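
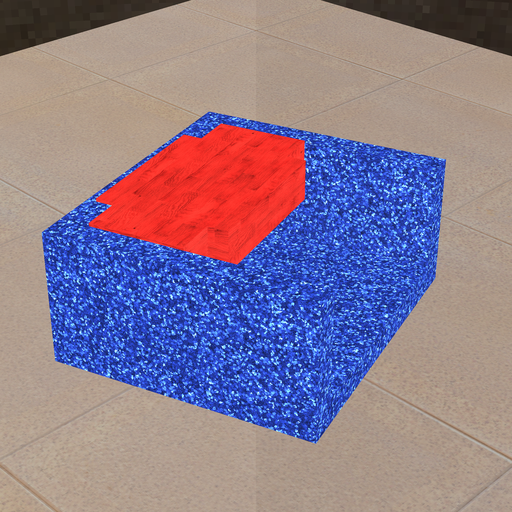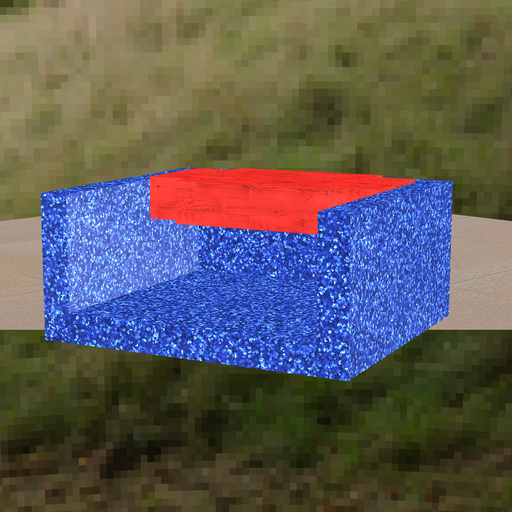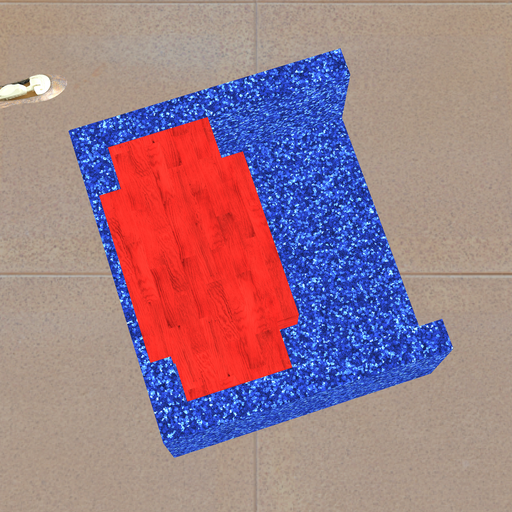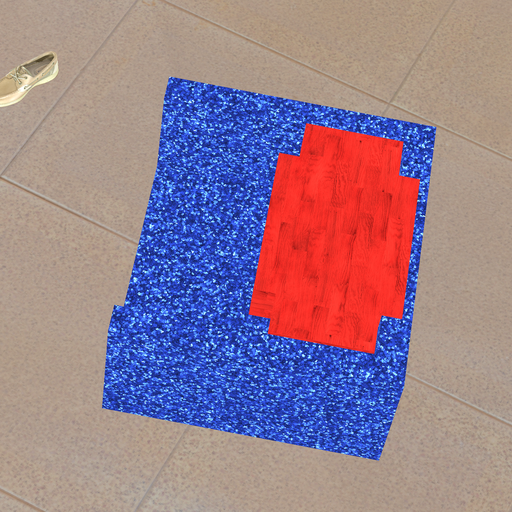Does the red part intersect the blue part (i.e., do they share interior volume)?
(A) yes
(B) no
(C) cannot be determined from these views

(A) yes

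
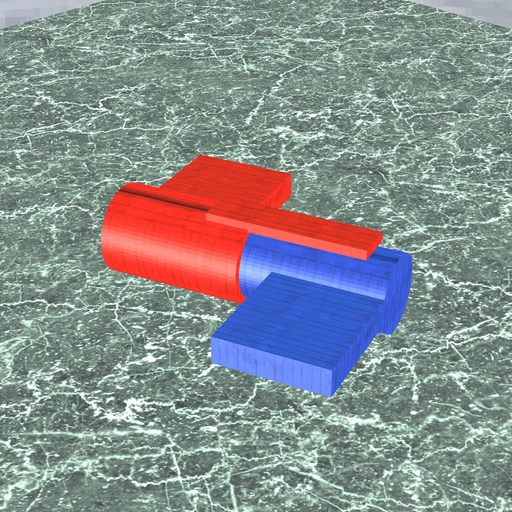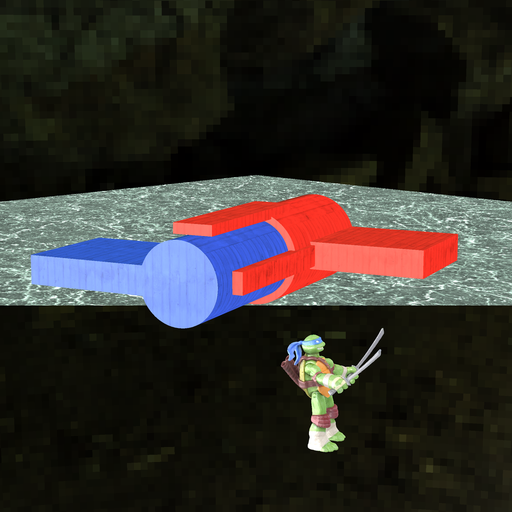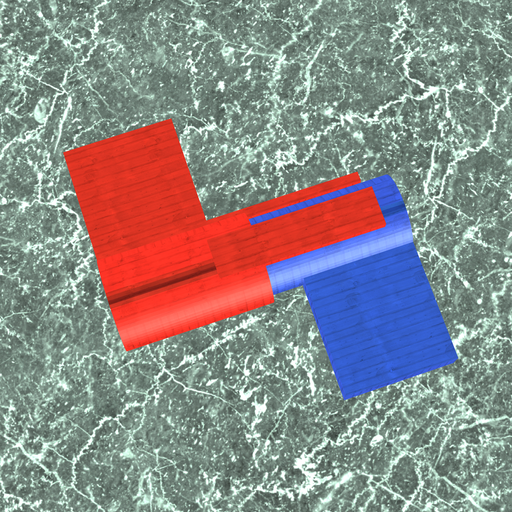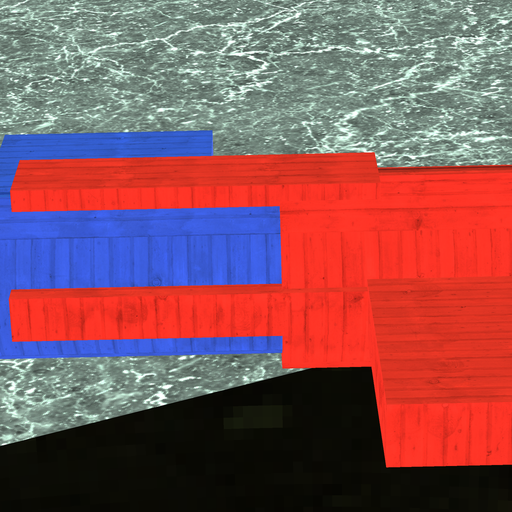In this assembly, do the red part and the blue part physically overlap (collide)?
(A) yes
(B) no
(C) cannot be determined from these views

(A) yes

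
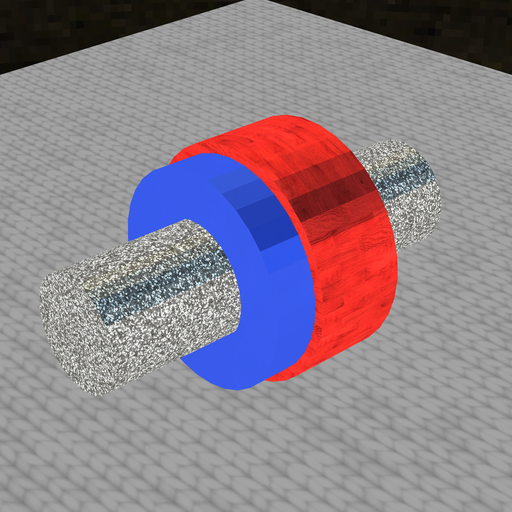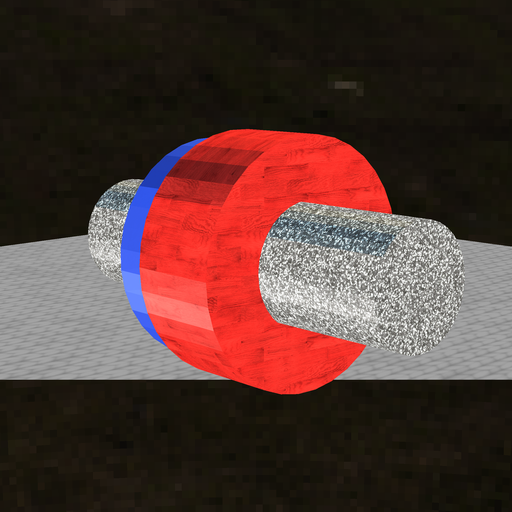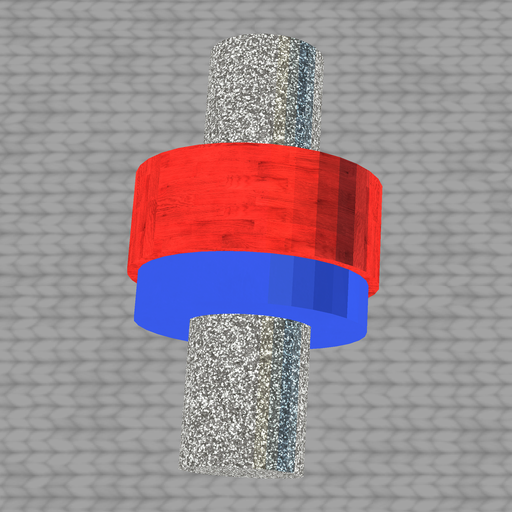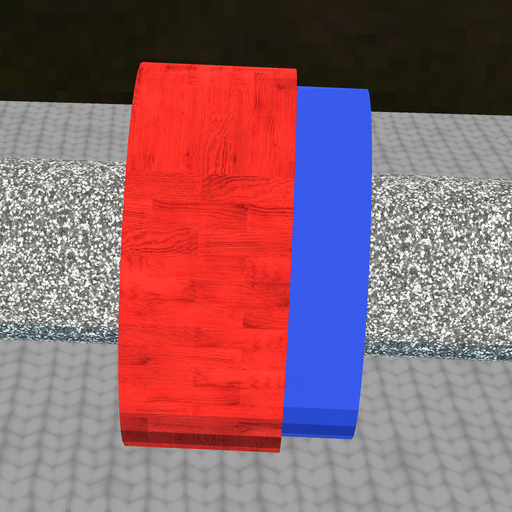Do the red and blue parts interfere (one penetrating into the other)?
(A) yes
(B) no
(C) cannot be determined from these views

(A) yes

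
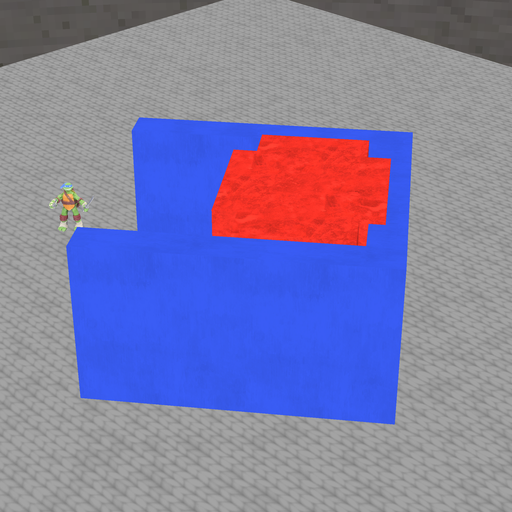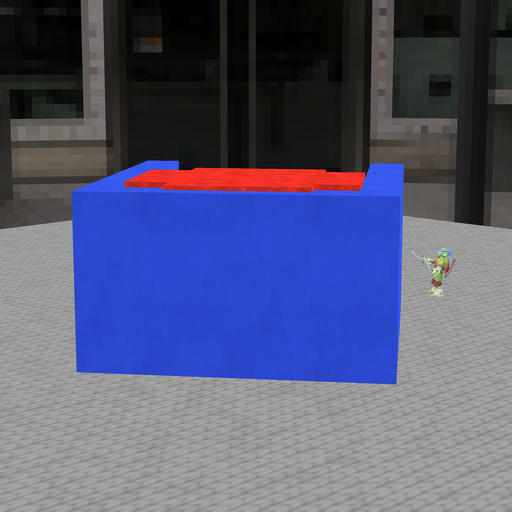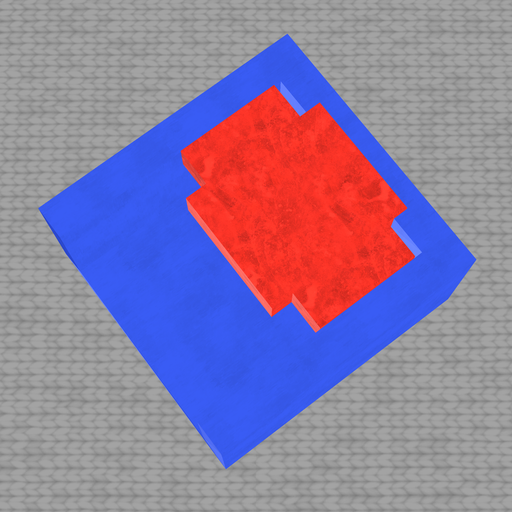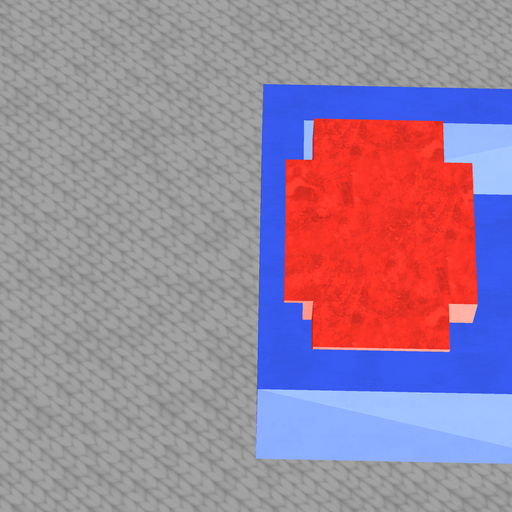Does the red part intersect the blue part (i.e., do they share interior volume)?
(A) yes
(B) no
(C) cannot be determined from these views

(A) yes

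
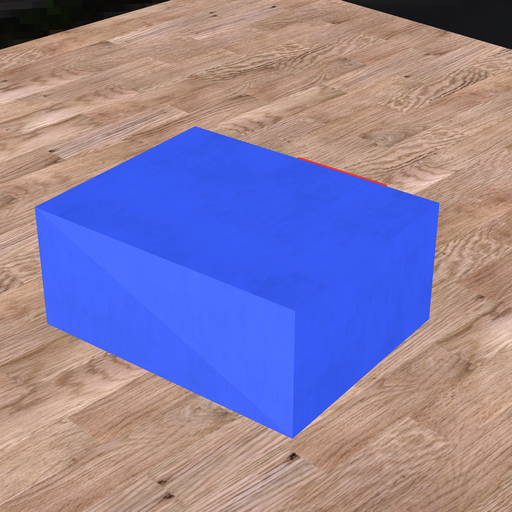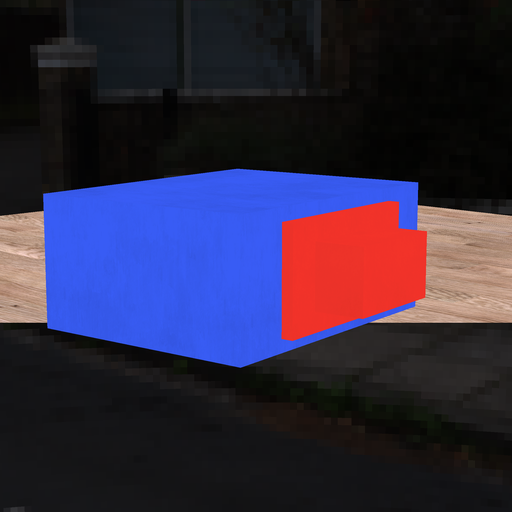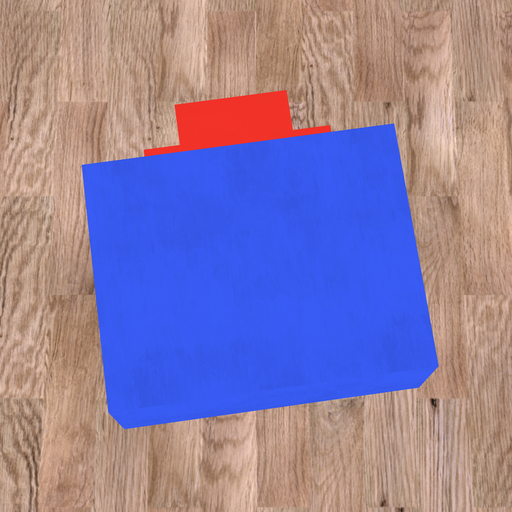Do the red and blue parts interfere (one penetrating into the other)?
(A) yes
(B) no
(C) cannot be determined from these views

(C) cannot be determined from these views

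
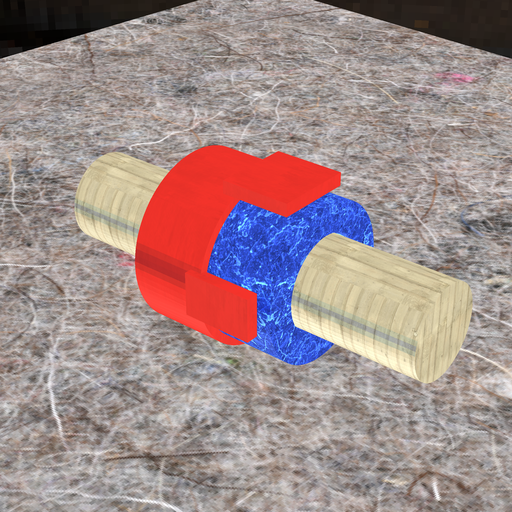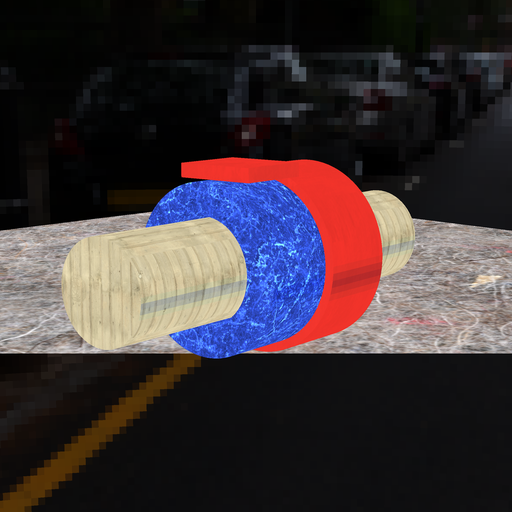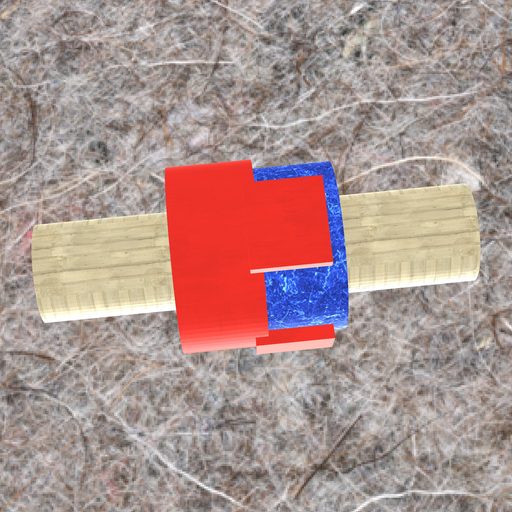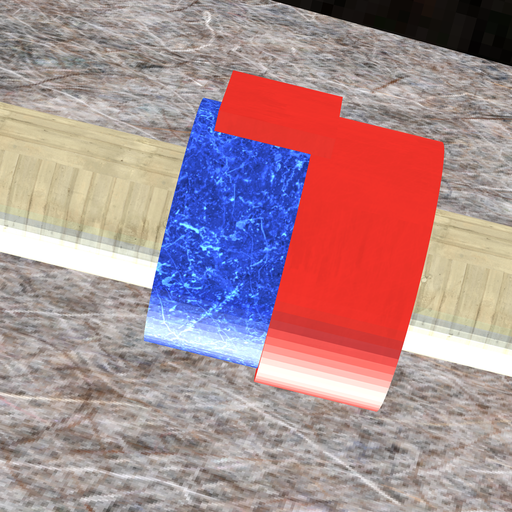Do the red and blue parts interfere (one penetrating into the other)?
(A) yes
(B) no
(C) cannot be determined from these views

(A) yes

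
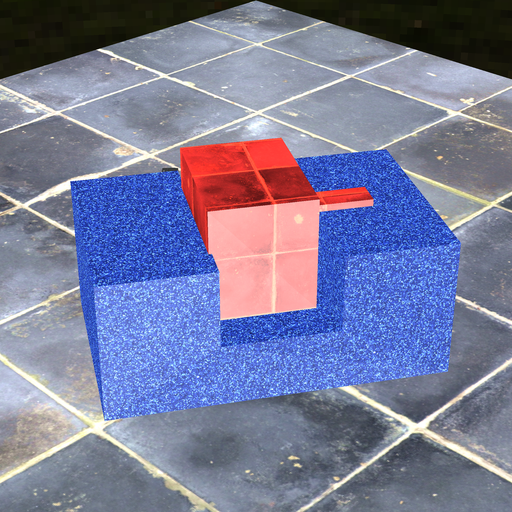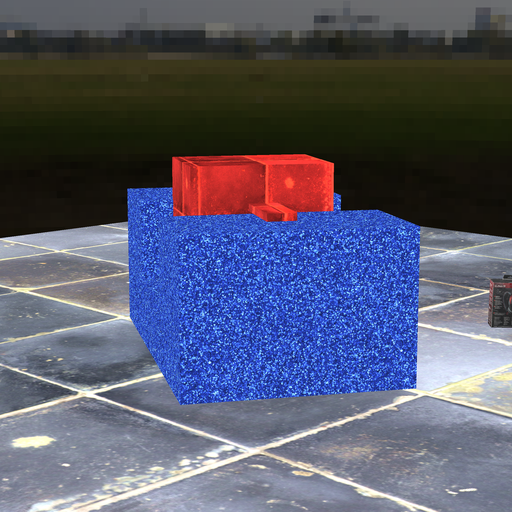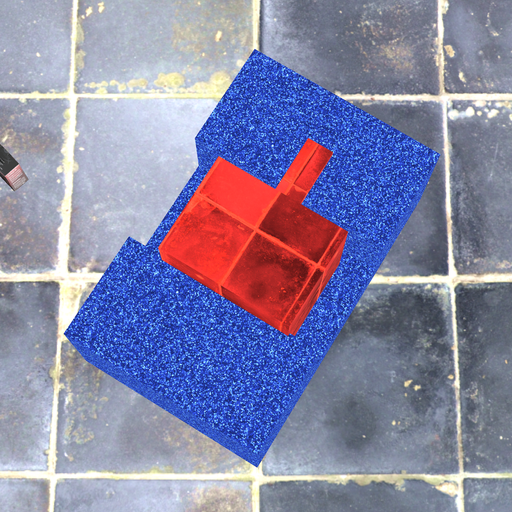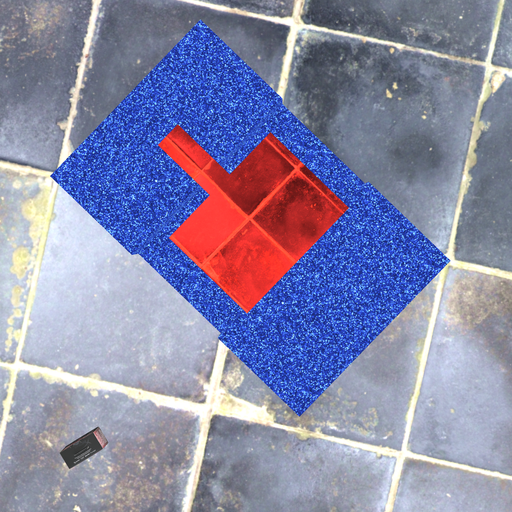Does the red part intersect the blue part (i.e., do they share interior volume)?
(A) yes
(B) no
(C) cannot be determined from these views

(A) yes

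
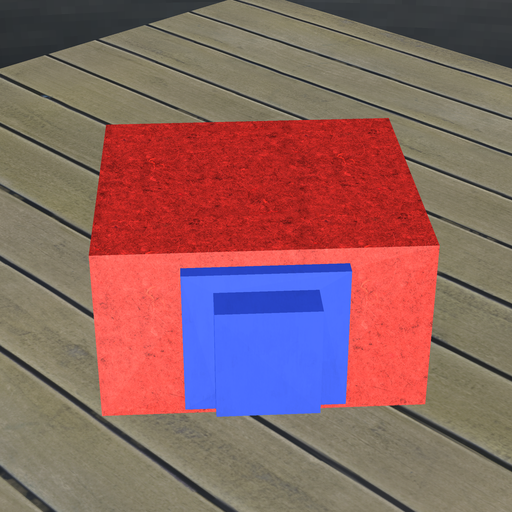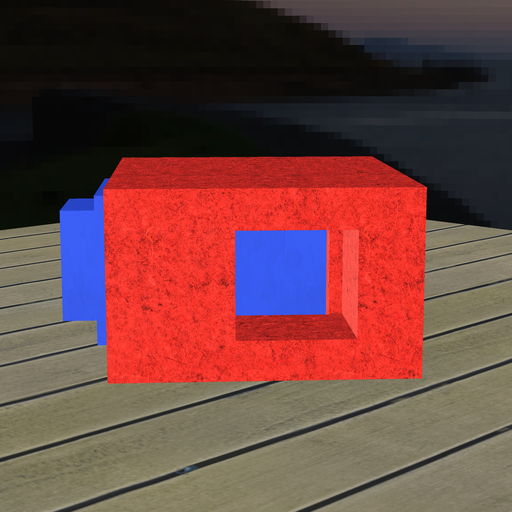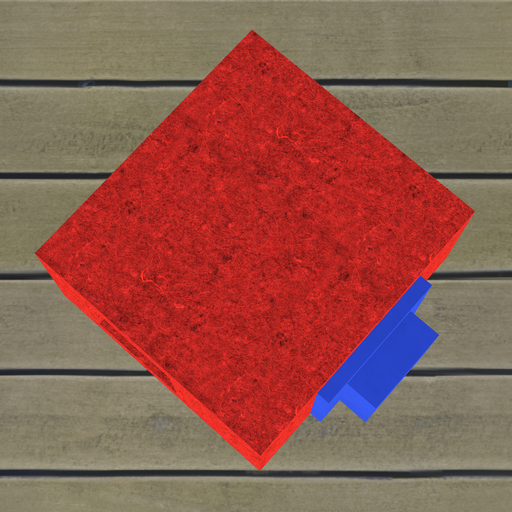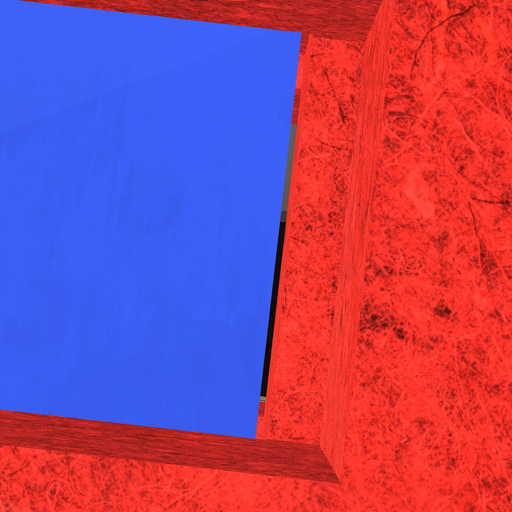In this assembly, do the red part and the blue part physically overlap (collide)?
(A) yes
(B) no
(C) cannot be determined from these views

(B) no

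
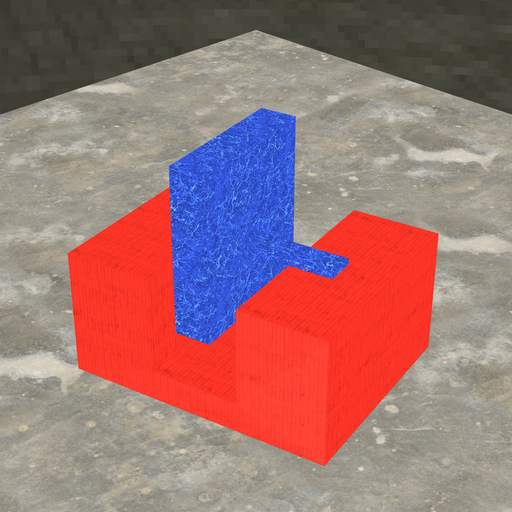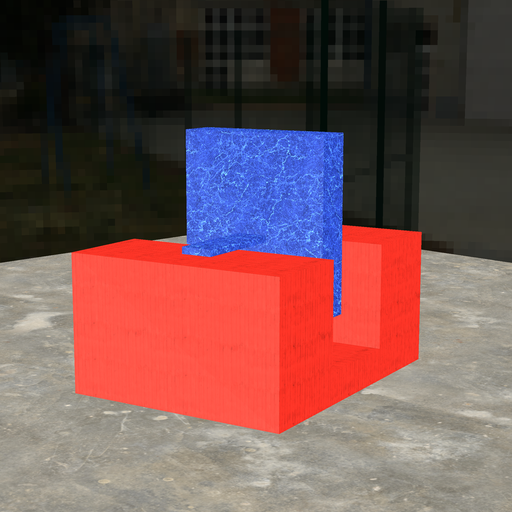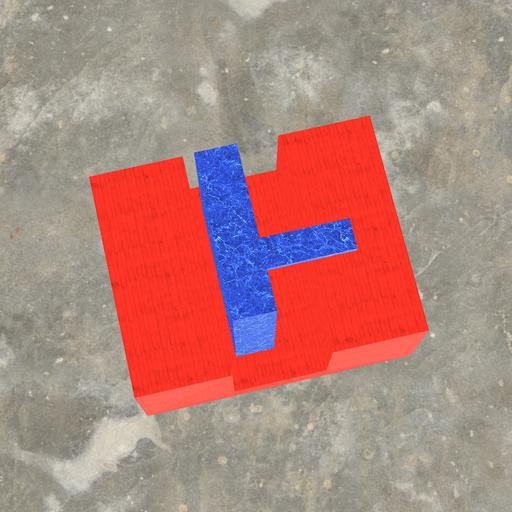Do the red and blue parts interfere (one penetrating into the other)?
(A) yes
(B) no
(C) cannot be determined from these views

(B) no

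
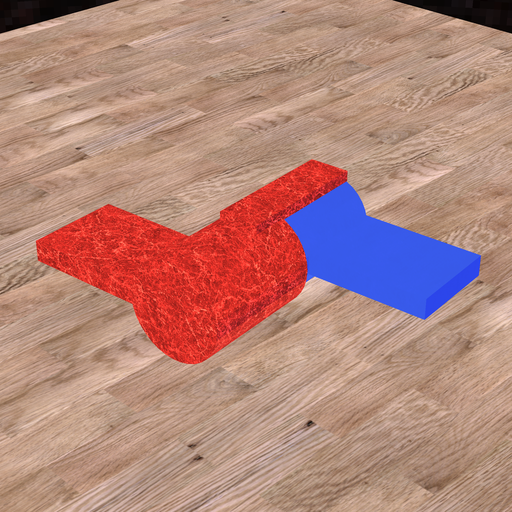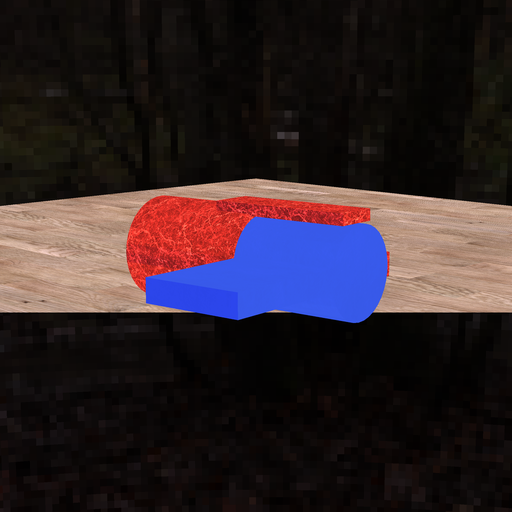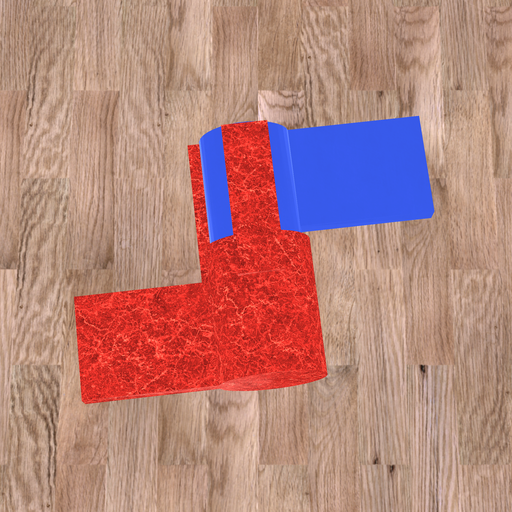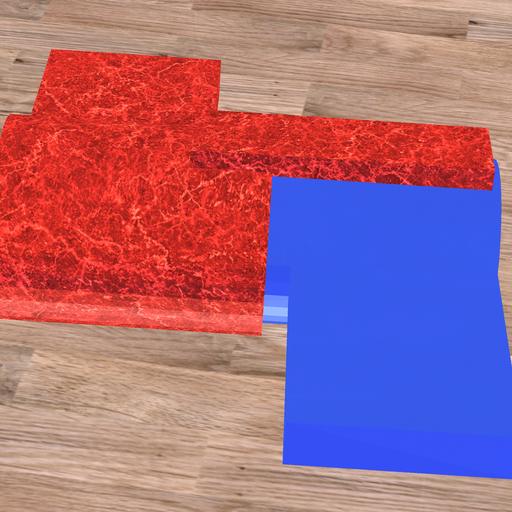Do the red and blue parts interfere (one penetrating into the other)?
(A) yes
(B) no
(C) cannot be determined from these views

(A) yes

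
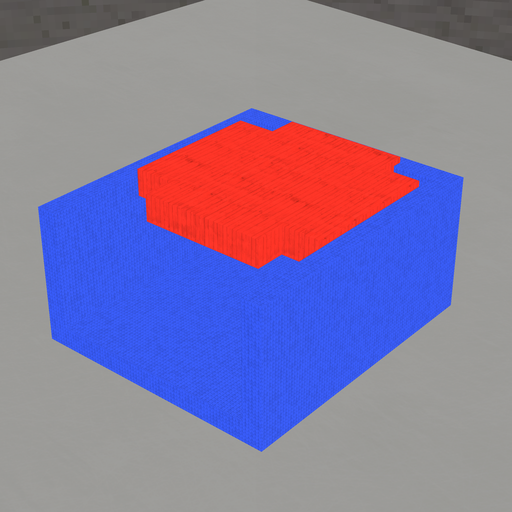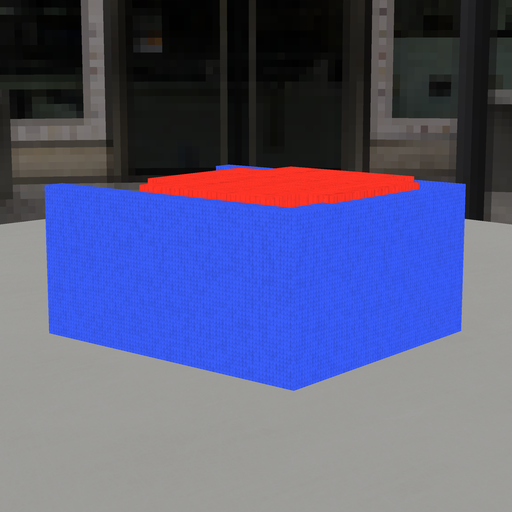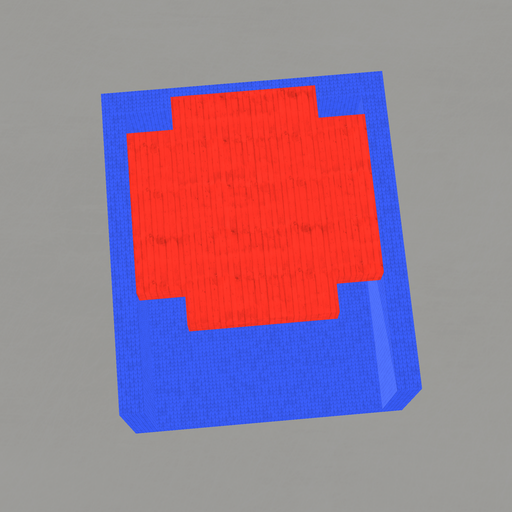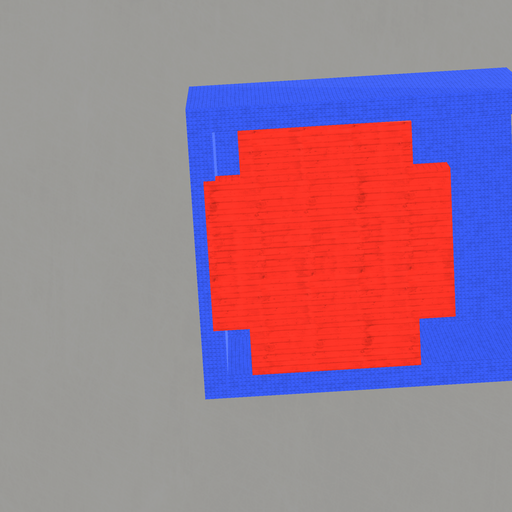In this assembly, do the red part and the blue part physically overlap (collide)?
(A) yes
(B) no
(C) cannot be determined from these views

(A) yes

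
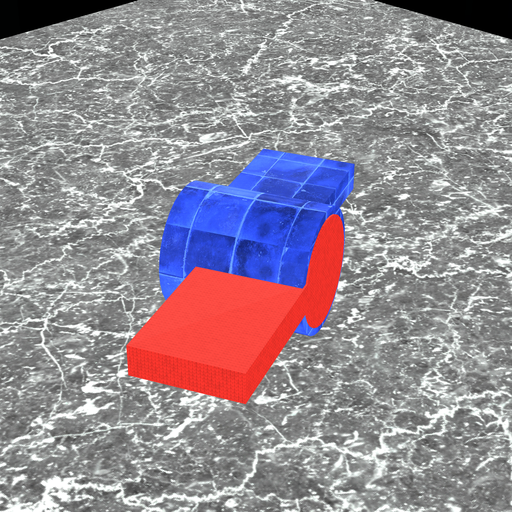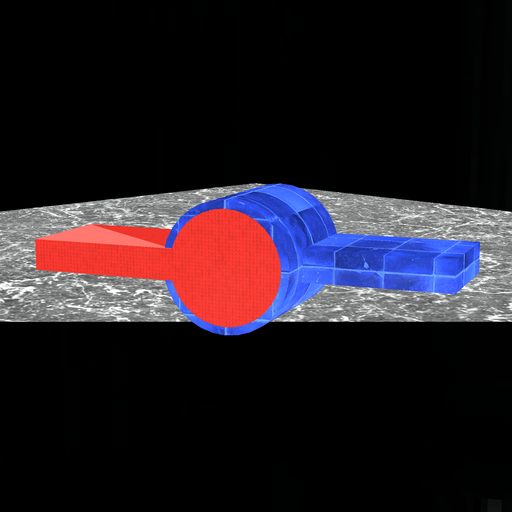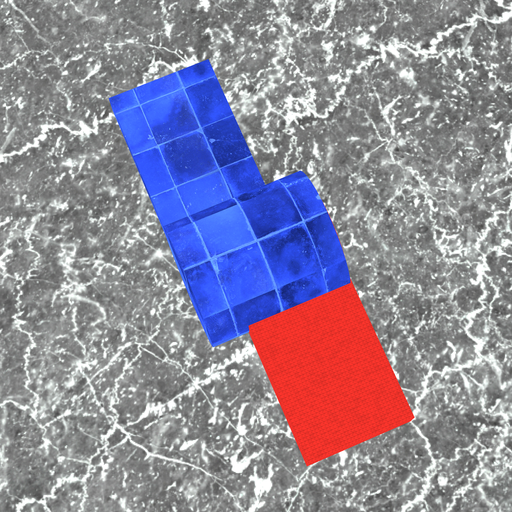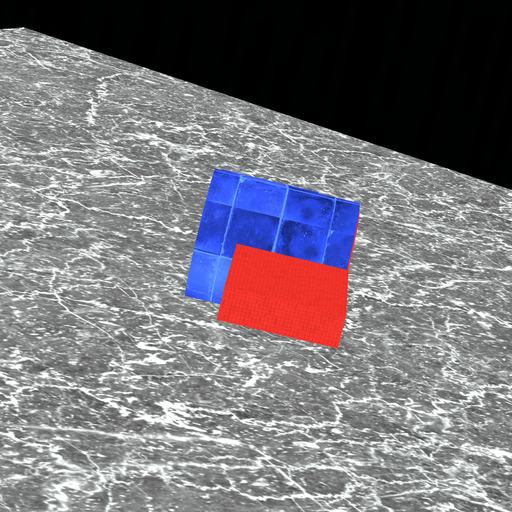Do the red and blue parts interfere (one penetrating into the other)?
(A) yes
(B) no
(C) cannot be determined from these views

(A) yes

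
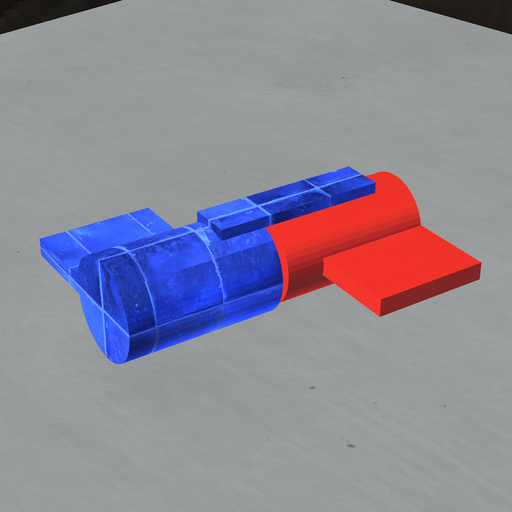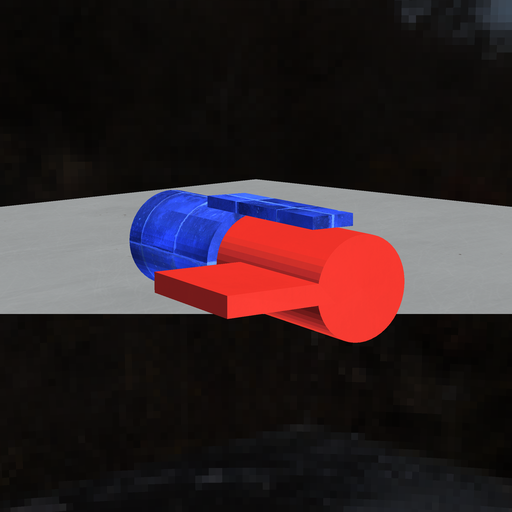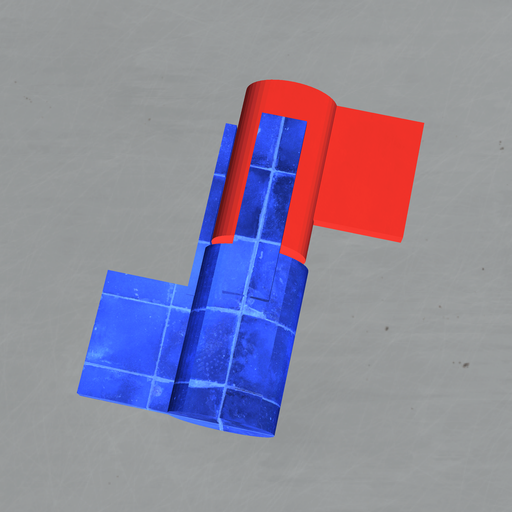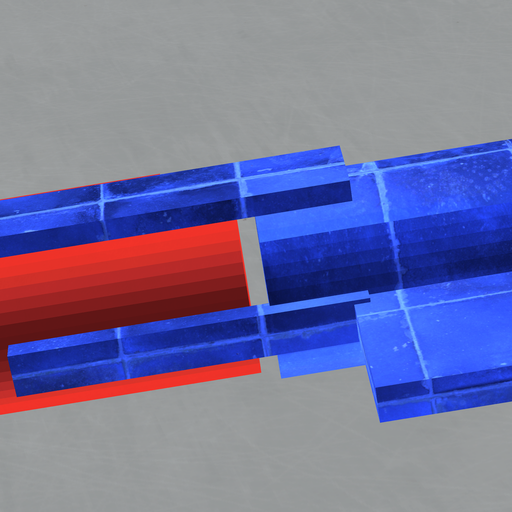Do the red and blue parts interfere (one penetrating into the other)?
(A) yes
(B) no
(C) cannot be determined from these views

(B) no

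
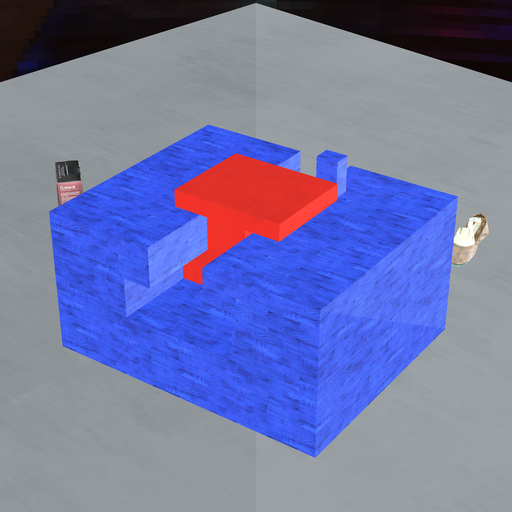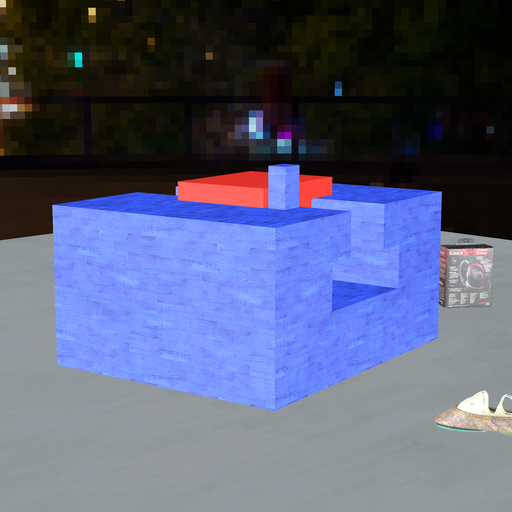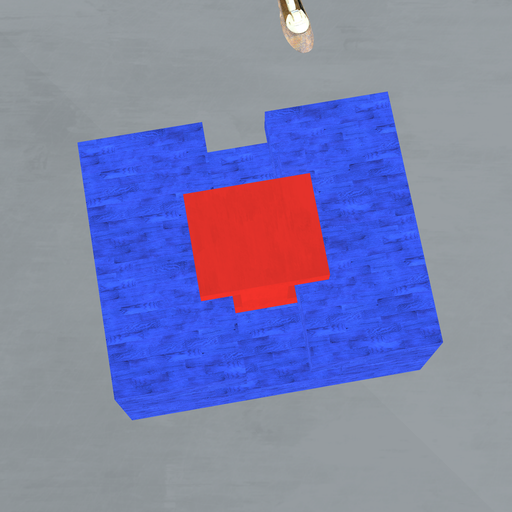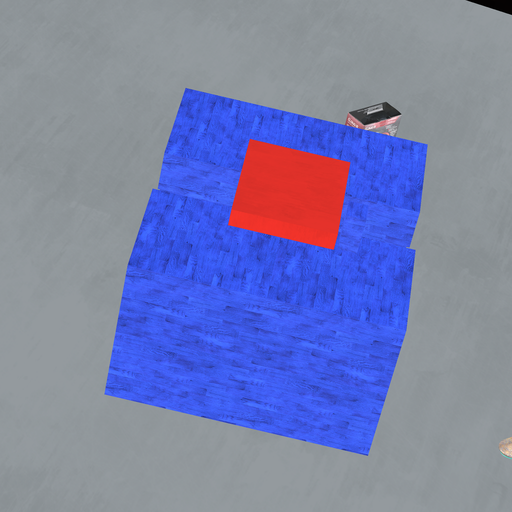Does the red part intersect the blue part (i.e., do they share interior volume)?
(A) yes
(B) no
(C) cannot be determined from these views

(B) no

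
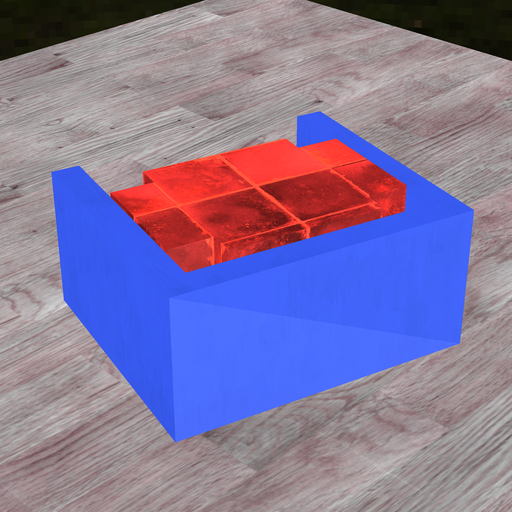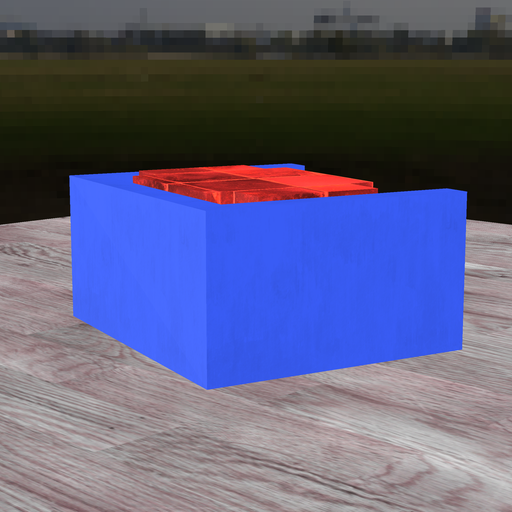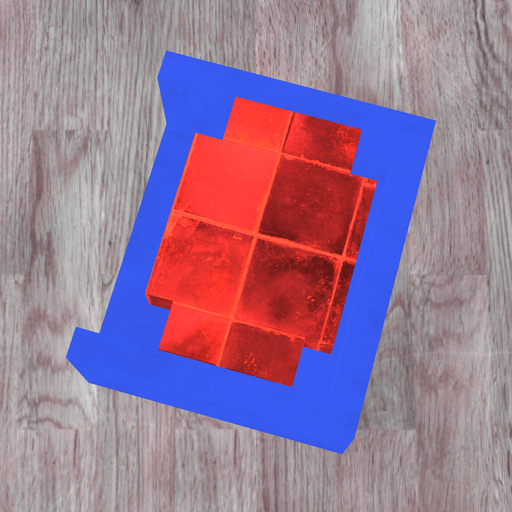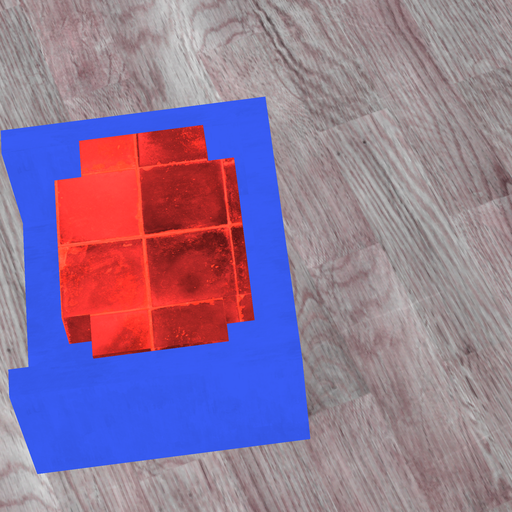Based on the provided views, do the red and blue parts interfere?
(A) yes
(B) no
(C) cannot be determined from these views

(B) no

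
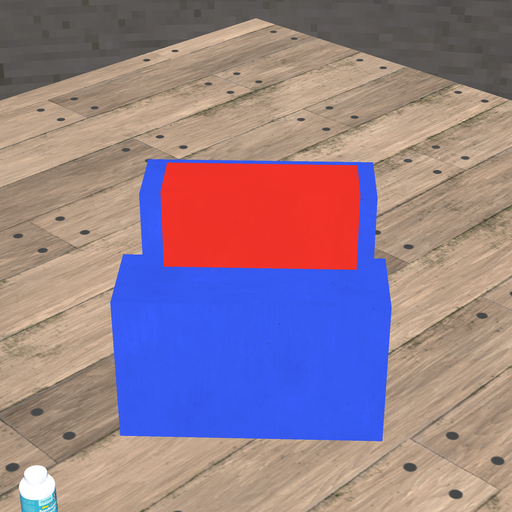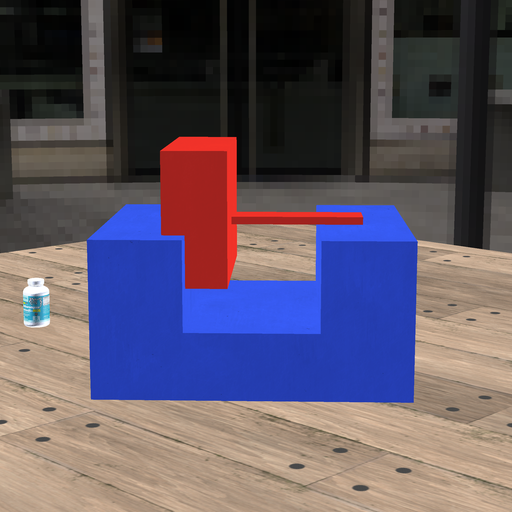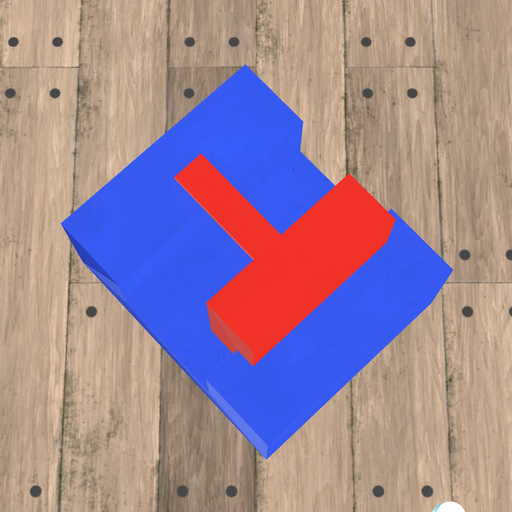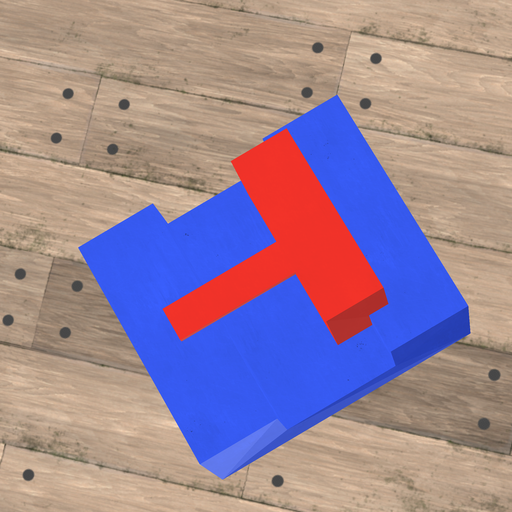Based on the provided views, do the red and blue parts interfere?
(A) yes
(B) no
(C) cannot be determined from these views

(A) yes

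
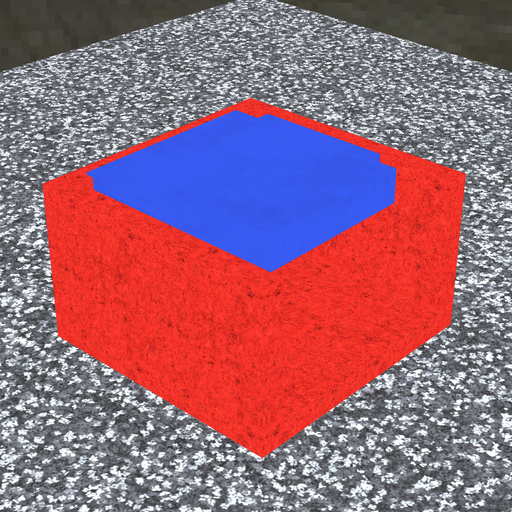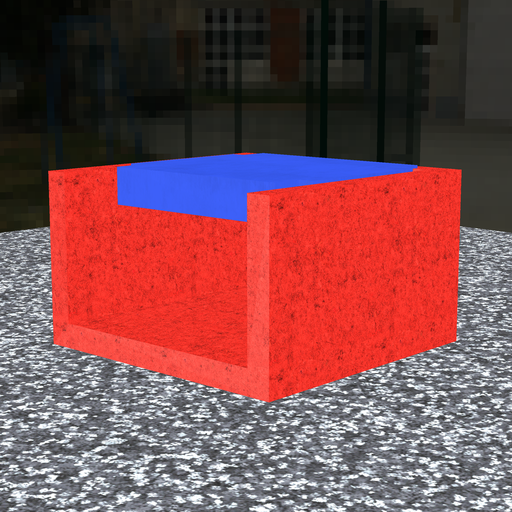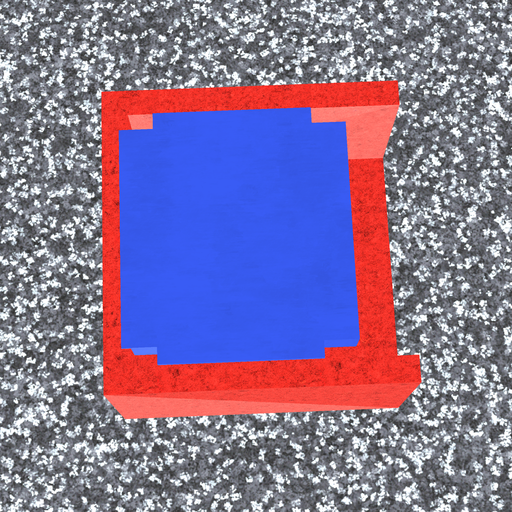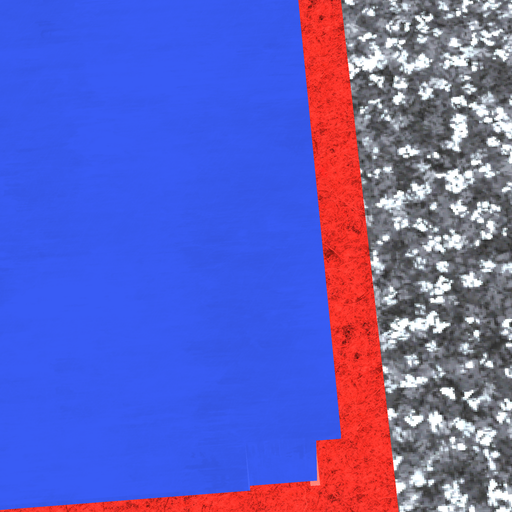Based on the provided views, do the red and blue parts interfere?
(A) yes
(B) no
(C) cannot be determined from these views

(A) yes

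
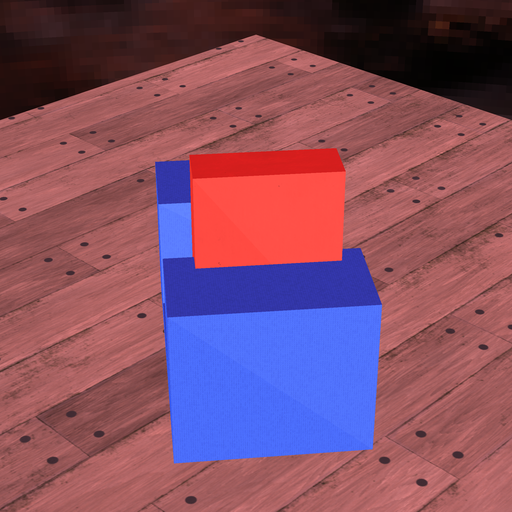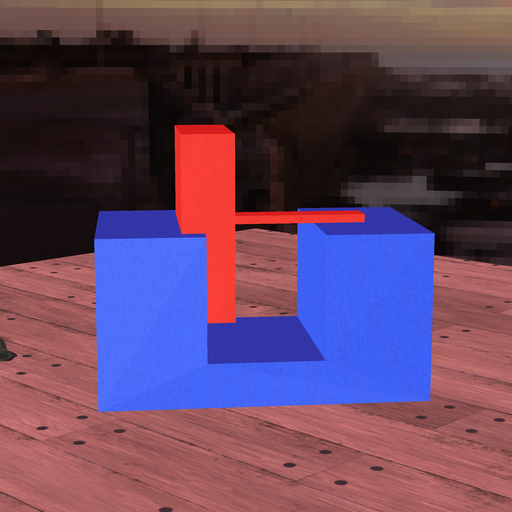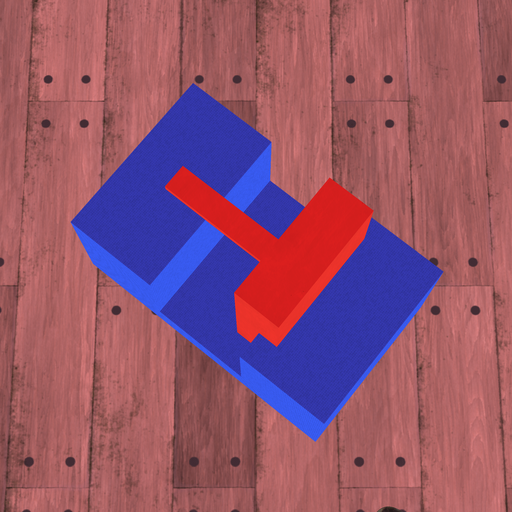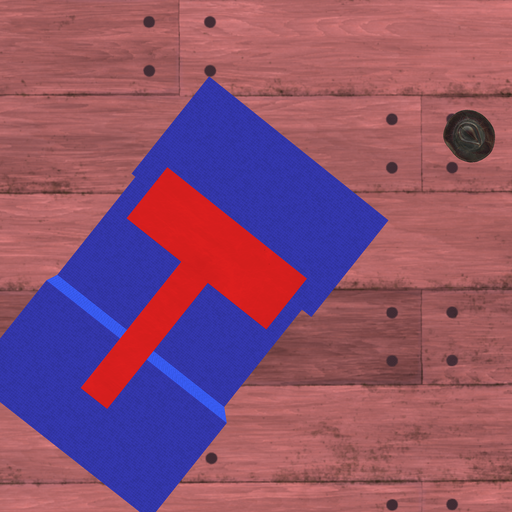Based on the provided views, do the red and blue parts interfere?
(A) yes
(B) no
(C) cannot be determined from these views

(A) yes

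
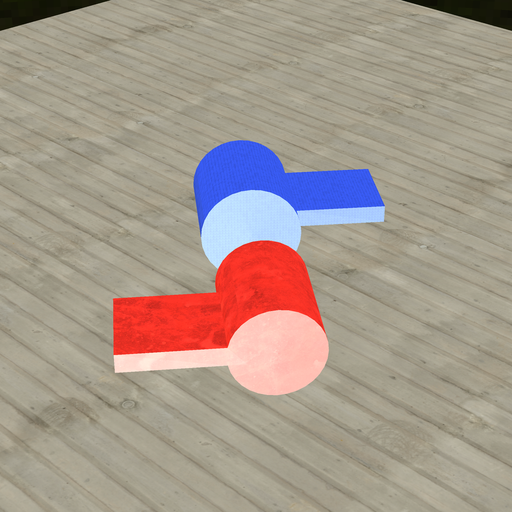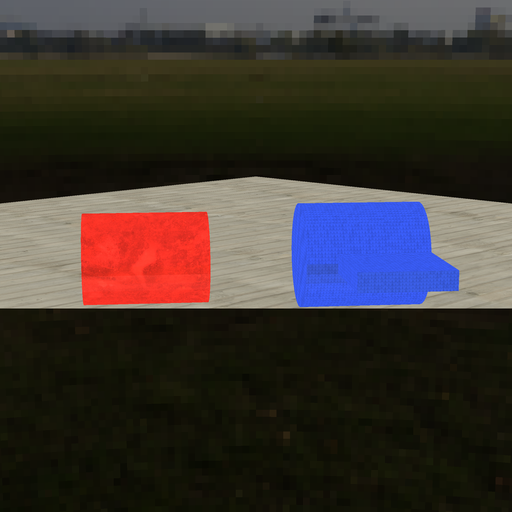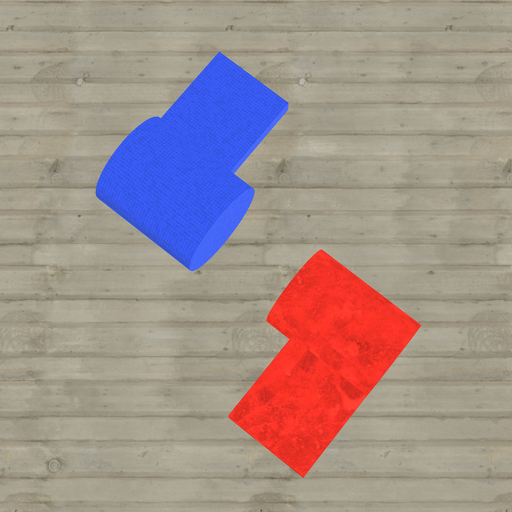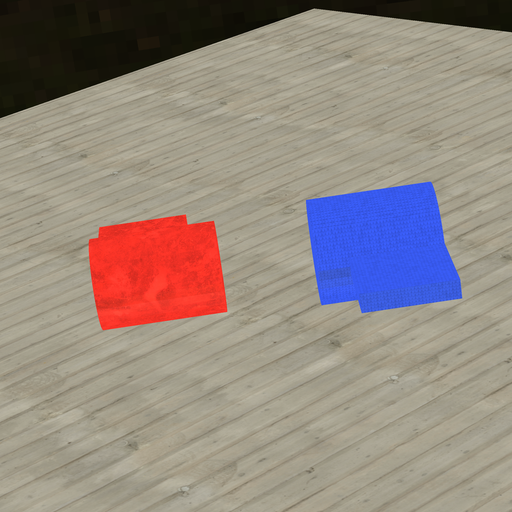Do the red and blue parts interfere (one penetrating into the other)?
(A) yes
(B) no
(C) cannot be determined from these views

(B) no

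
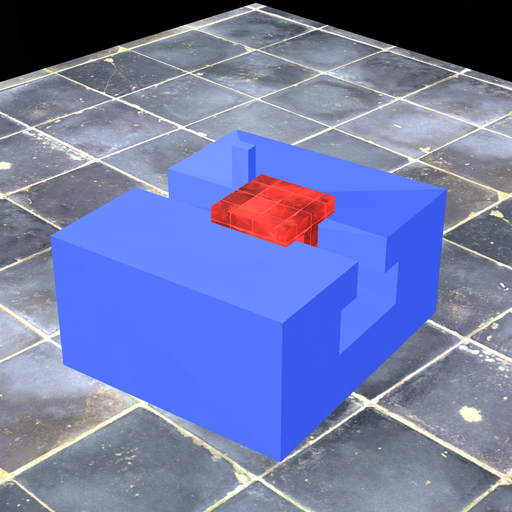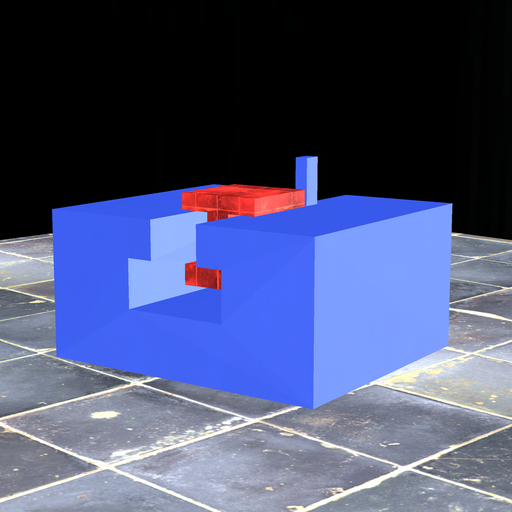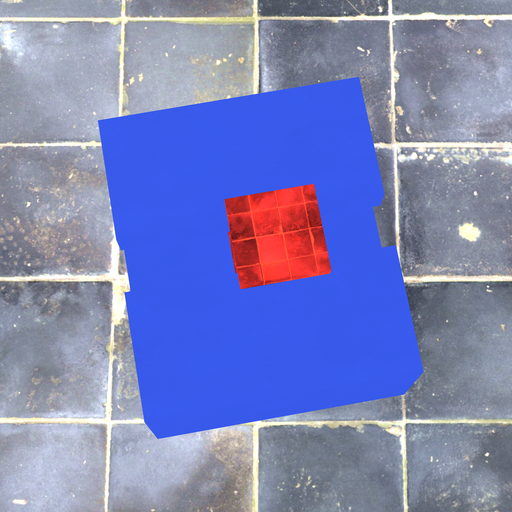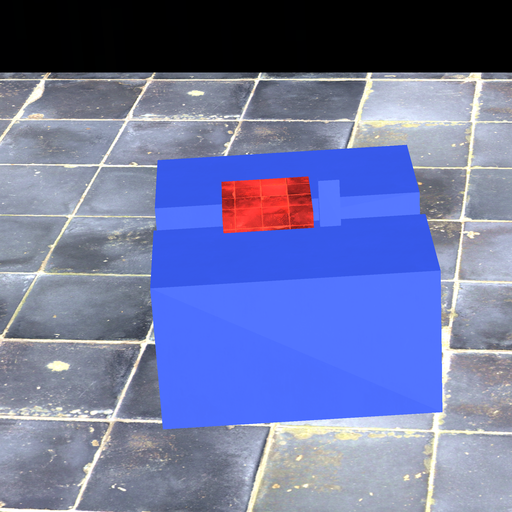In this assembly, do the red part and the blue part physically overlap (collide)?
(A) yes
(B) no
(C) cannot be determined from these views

(B) no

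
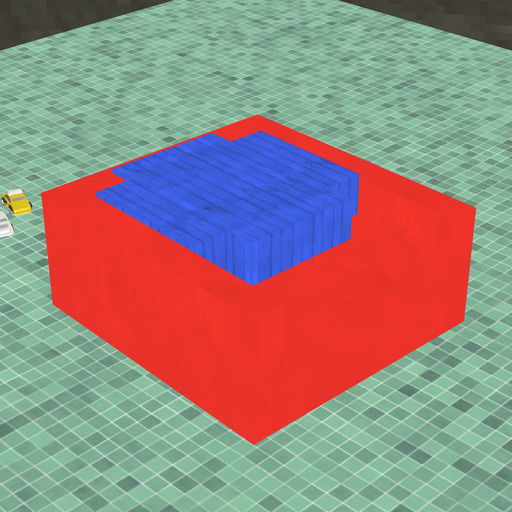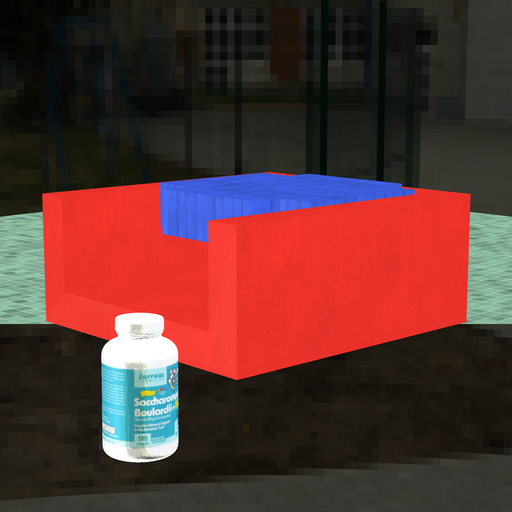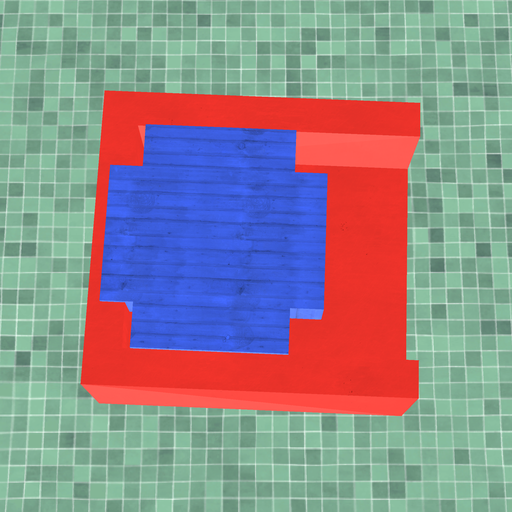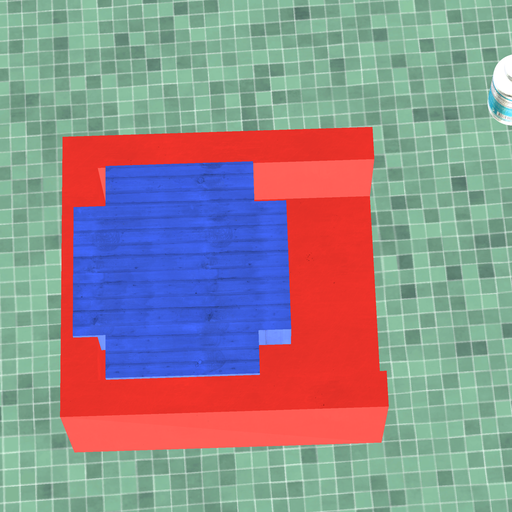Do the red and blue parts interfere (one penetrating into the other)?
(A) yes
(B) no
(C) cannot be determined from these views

(A) yes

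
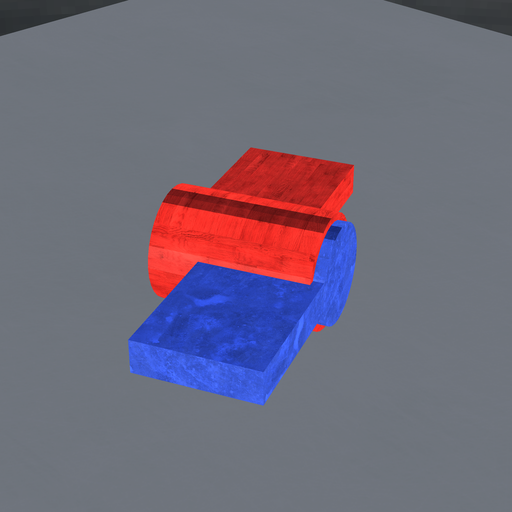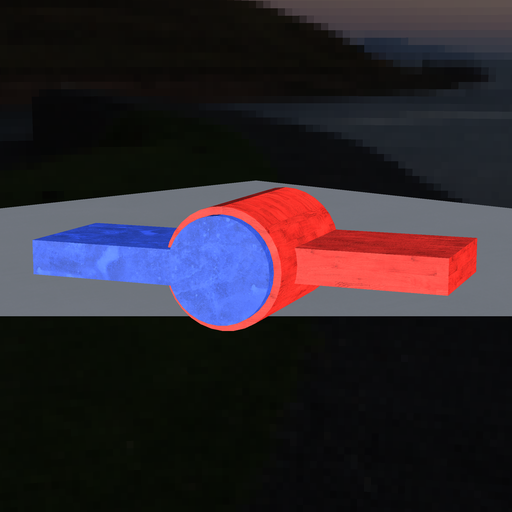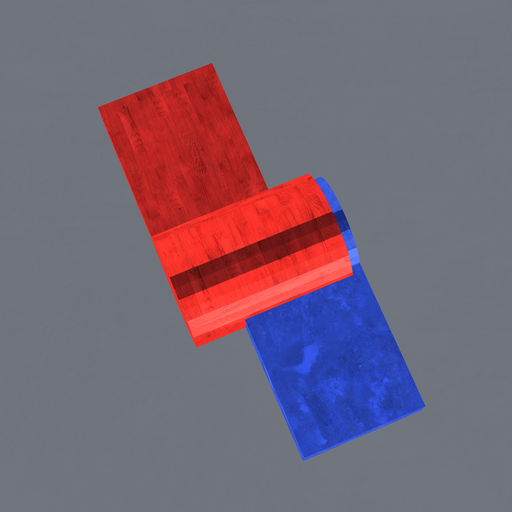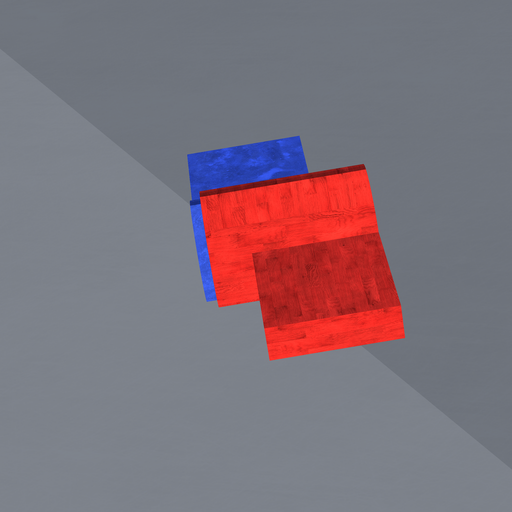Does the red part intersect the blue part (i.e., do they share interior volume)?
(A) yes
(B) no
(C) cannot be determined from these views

(A) yes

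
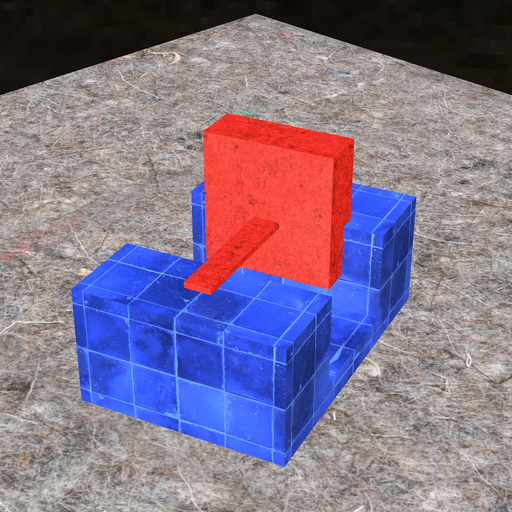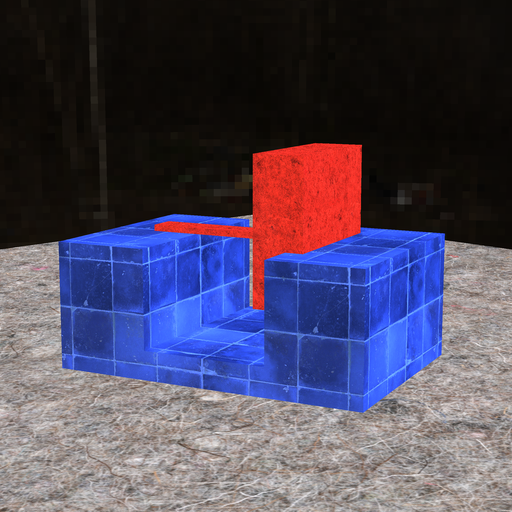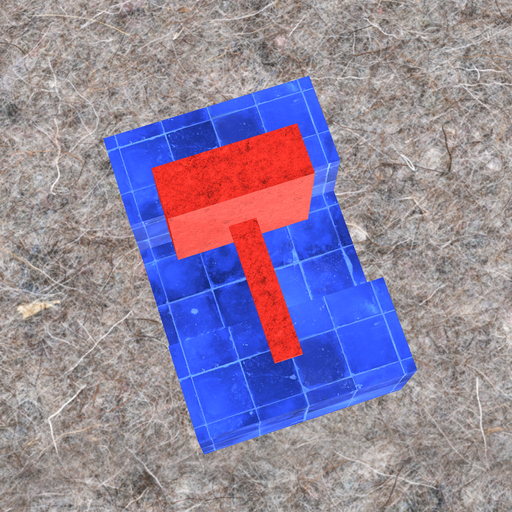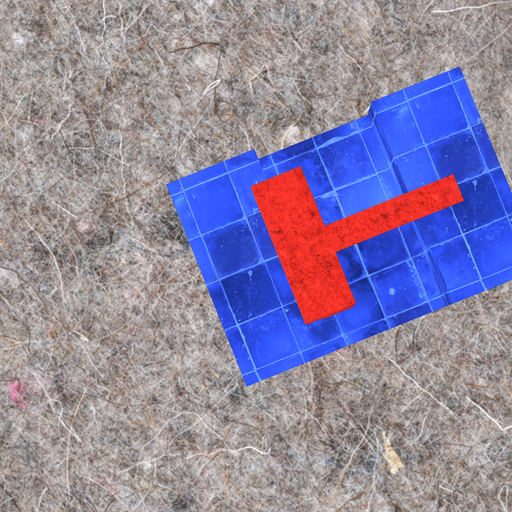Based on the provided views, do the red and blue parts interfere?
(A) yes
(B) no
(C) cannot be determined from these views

(A) yes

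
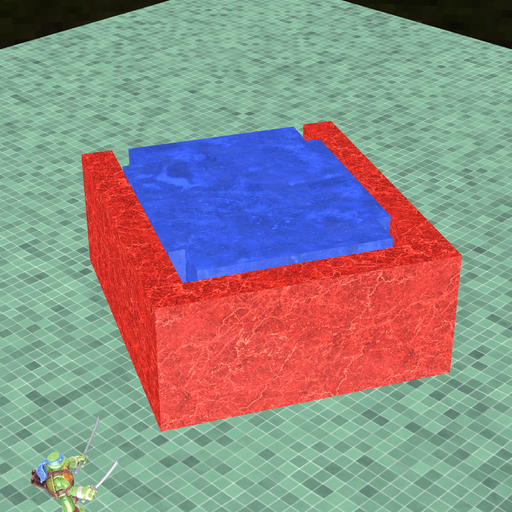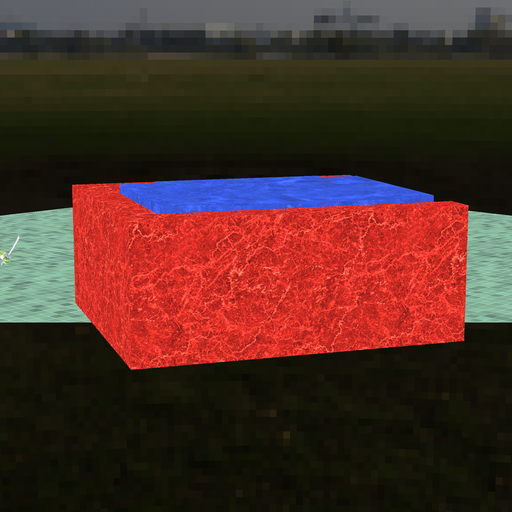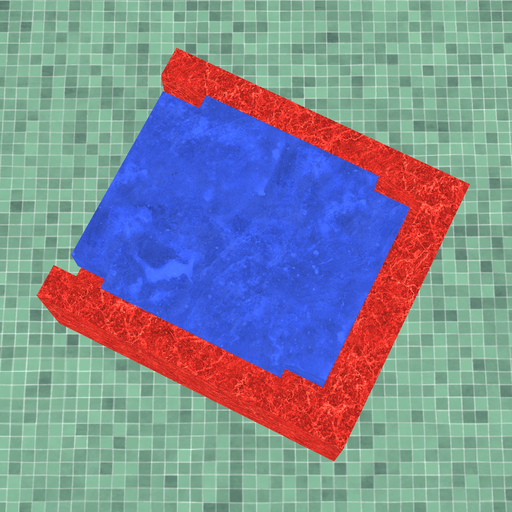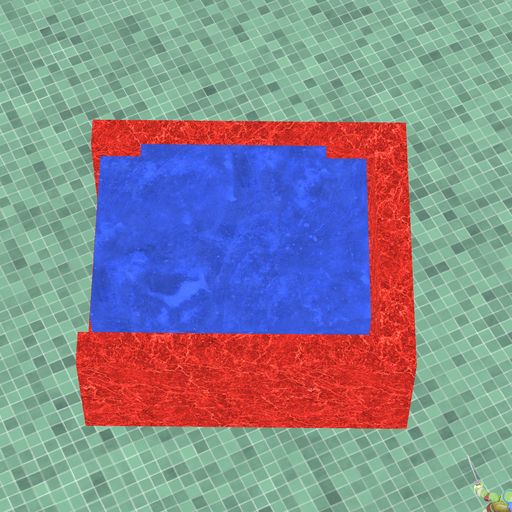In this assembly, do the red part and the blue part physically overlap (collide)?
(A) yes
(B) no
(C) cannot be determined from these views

(B) no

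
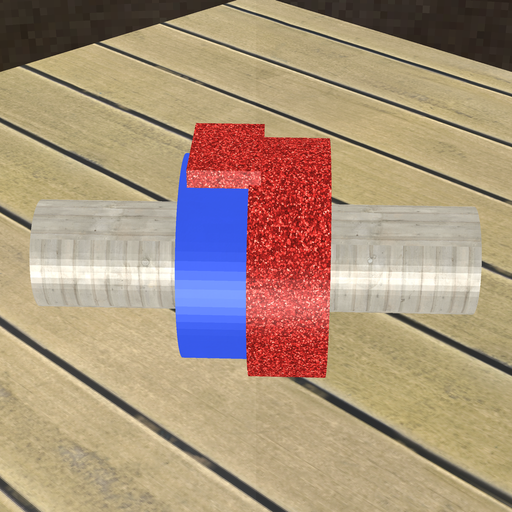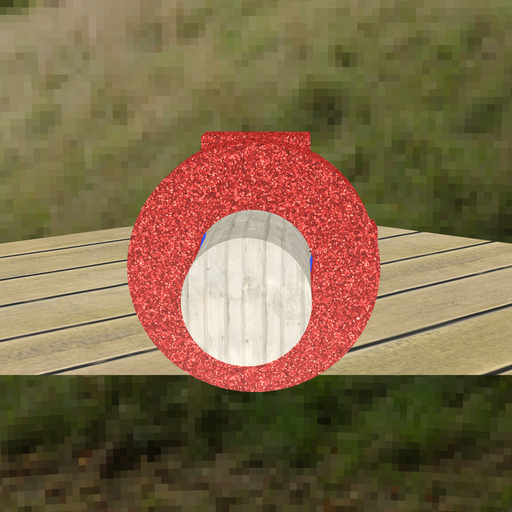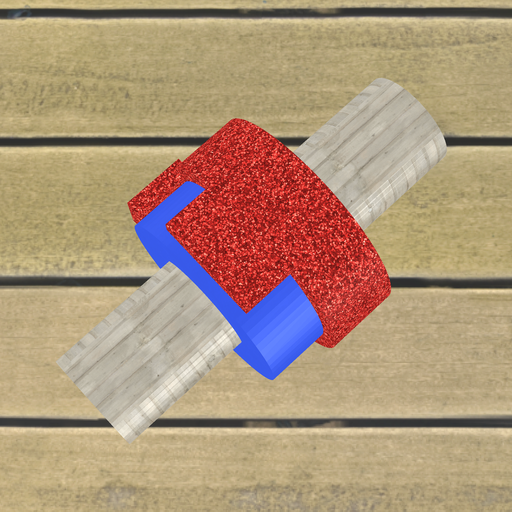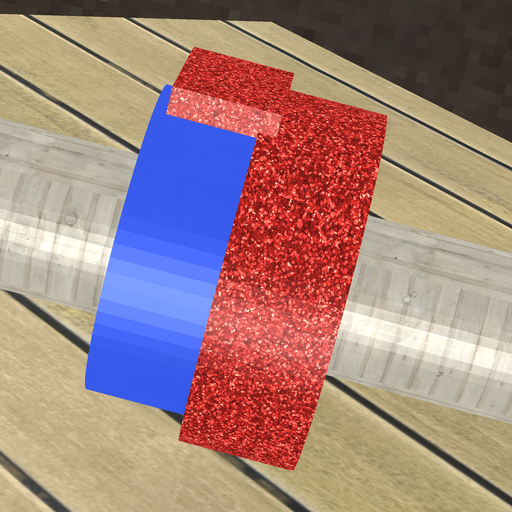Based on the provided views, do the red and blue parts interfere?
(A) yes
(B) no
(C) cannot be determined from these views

(A) yes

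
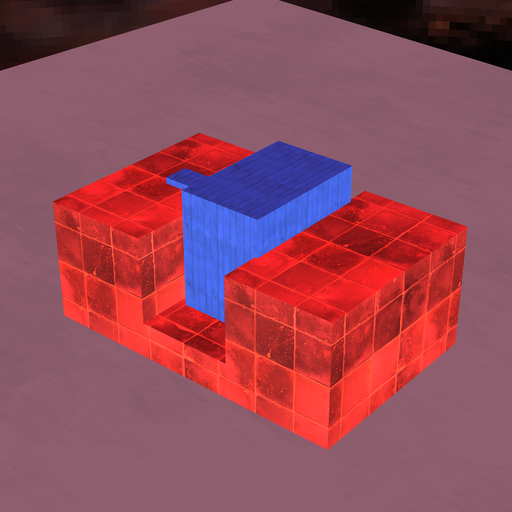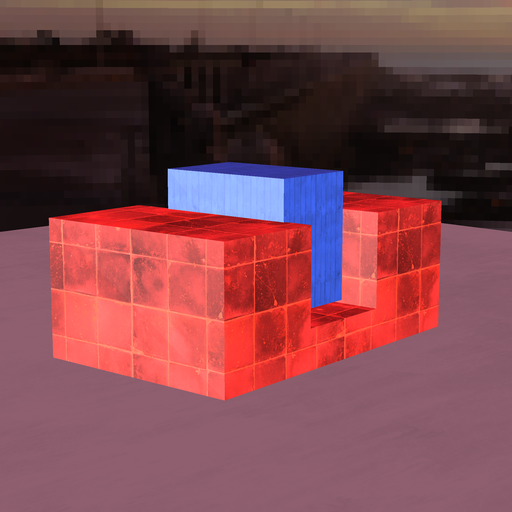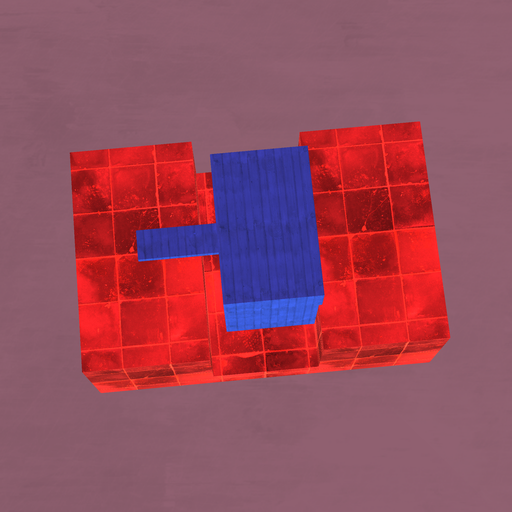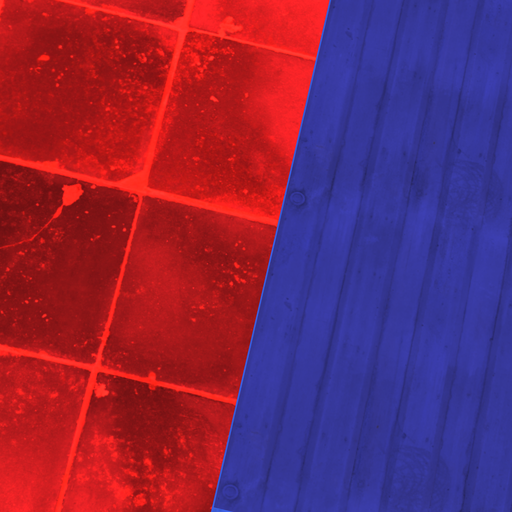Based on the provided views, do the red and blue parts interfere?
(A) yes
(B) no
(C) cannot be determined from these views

(A) yes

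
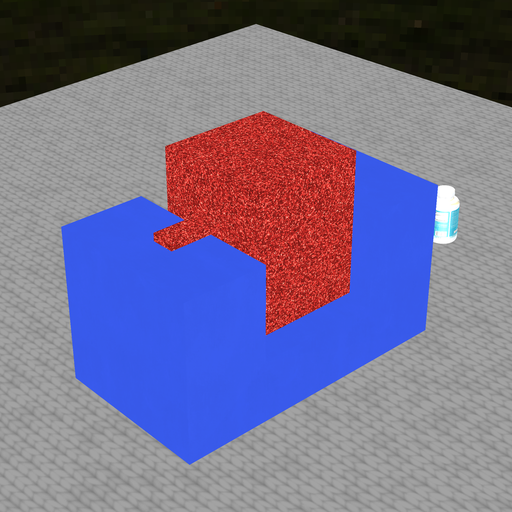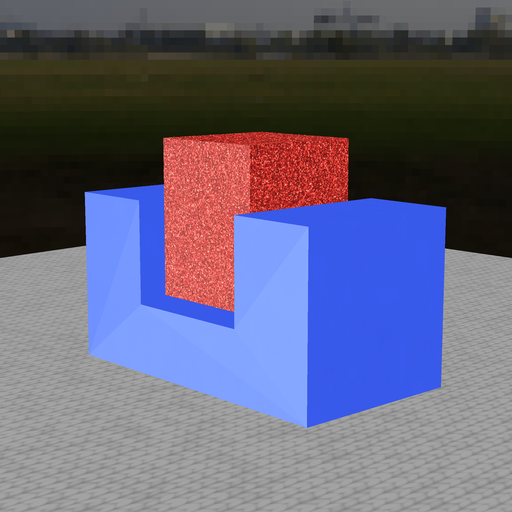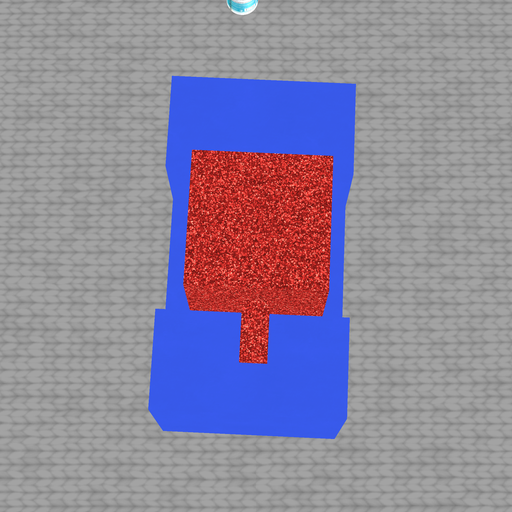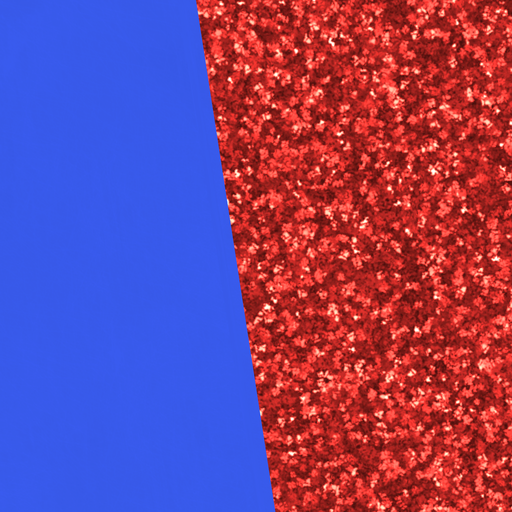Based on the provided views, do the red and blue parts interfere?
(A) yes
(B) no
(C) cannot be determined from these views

(B) no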